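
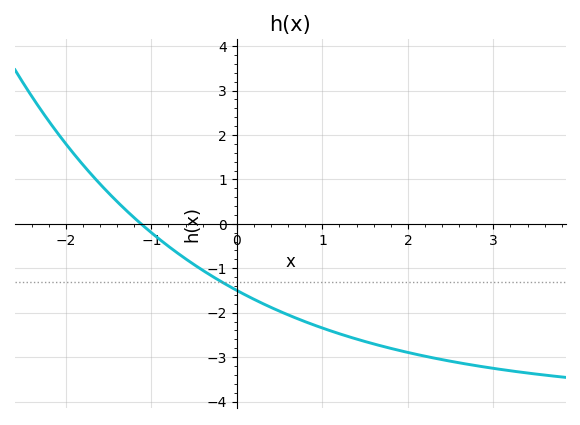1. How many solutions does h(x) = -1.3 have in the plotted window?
1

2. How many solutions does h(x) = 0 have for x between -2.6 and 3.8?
1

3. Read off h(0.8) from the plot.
-2.2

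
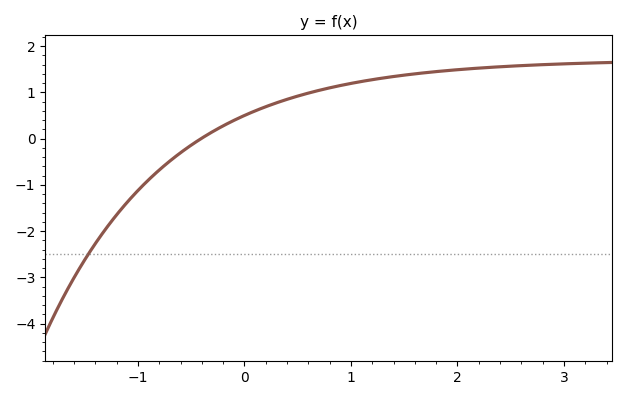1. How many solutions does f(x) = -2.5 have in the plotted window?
1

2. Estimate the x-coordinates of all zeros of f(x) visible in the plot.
-0.4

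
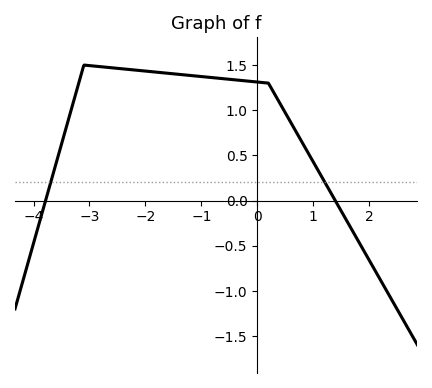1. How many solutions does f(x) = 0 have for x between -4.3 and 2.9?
2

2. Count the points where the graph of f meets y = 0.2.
2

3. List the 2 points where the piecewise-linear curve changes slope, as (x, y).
(-3.1, 1.5); (0.2, 1.3)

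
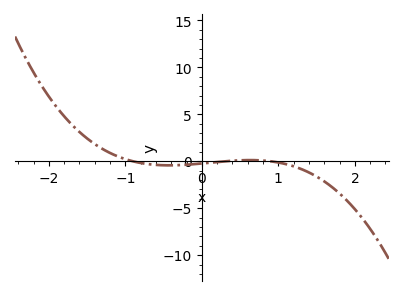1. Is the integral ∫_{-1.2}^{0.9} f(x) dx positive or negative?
negative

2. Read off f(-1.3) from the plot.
1.32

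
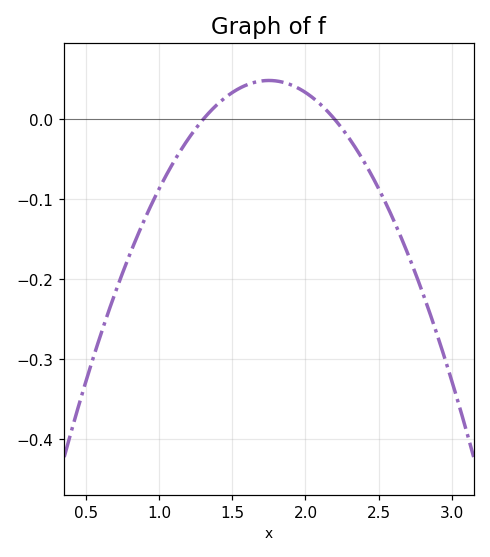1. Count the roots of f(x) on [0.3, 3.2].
2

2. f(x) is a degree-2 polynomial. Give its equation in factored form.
y = -0.24(x - 1.3)(x - 2.2)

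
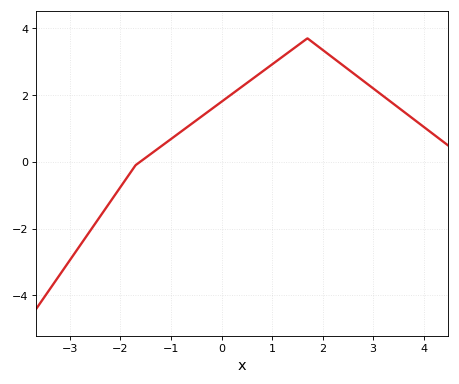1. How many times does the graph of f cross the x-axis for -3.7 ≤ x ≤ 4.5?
1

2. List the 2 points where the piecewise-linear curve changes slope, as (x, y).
(-1.7, -0.1); (1.7, 3.7)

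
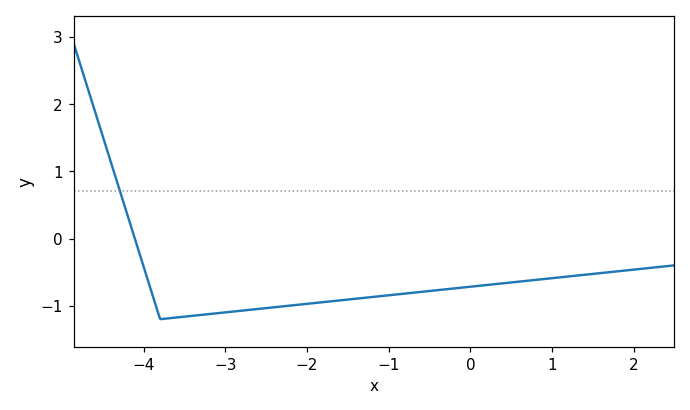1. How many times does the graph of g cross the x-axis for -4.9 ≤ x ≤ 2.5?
1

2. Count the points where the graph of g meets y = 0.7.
1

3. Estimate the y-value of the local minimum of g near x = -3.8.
-1.2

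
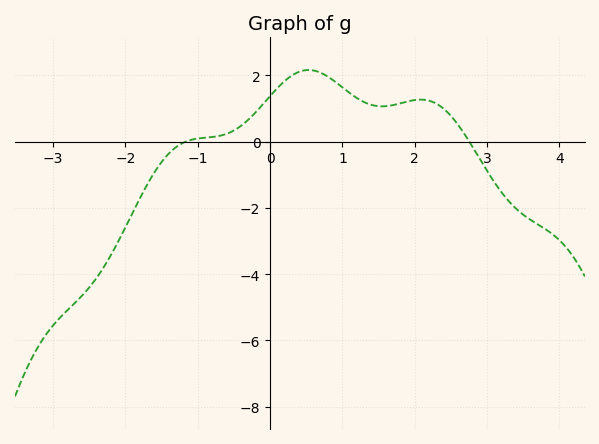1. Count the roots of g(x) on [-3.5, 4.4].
2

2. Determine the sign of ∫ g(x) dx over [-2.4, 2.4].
positive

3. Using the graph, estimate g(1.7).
1.2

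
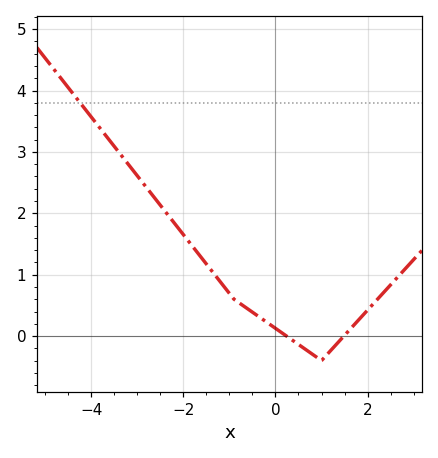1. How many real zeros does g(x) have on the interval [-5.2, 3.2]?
2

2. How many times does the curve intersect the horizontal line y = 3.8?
1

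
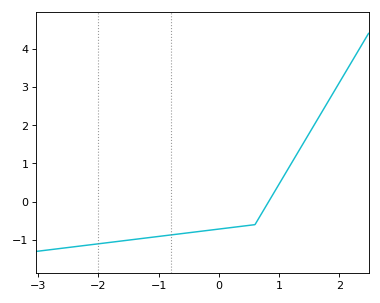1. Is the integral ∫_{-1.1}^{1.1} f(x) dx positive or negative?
negative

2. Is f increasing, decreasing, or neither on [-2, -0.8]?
increasing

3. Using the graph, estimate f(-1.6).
-1.02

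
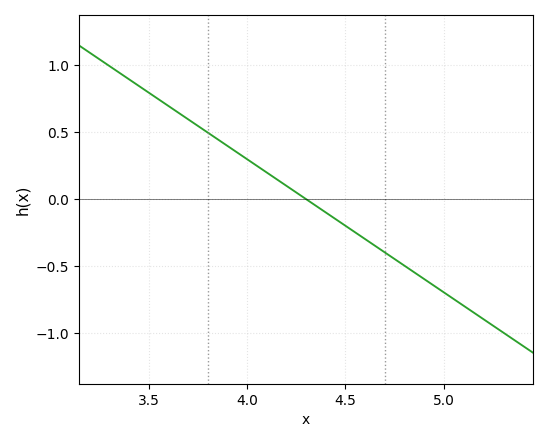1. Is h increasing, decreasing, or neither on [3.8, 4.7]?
decreasing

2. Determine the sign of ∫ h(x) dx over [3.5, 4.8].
positive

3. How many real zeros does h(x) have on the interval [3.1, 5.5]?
1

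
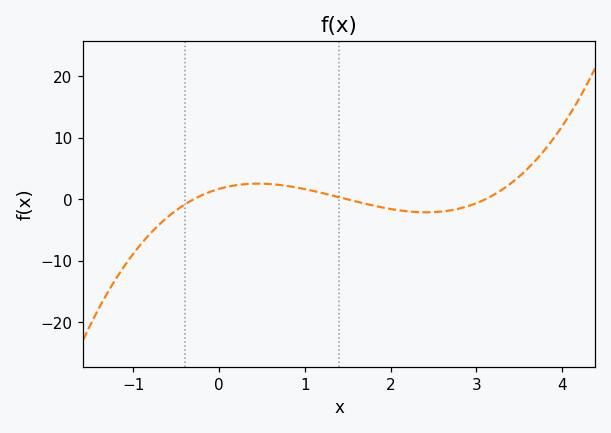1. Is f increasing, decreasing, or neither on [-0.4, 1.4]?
neither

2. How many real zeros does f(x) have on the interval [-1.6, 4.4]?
3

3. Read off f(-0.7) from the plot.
-4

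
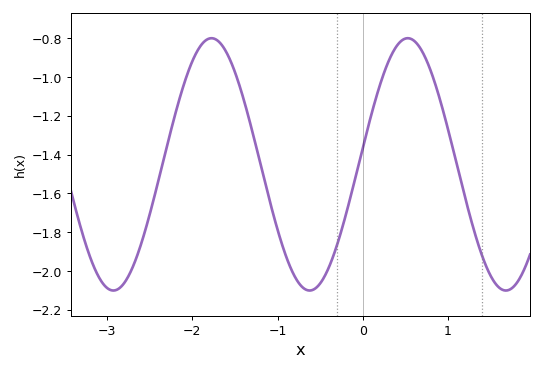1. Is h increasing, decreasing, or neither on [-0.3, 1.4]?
neither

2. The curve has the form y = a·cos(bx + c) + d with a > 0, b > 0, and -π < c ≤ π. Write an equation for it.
y = 0.65cos(2.7x - 1.4) - 1.45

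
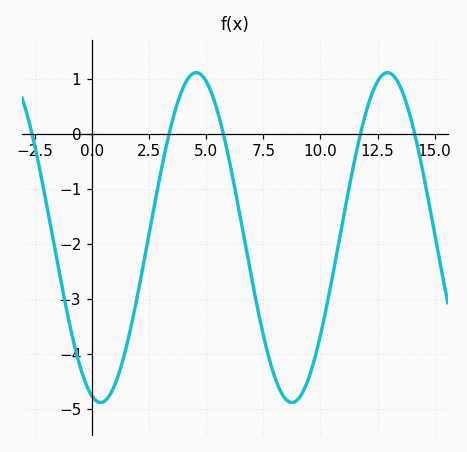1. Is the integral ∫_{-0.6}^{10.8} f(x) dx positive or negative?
negative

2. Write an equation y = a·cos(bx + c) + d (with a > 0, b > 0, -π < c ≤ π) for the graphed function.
y = 3cos(0.75x + 2.9) - 1.89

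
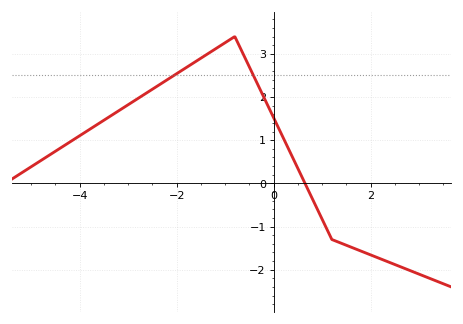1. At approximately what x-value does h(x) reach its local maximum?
-0.8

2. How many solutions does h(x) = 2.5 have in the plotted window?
2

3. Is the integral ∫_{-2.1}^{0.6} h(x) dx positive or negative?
positive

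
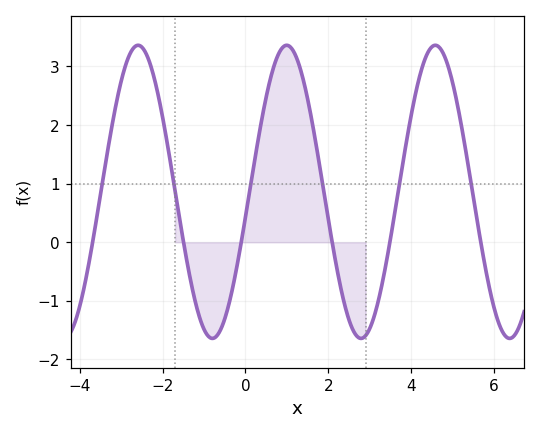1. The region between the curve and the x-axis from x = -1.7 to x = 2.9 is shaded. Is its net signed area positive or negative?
positive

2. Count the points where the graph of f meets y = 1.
6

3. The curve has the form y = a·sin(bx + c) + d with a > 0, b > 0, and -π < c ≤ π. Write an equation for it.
y = 2.5sin(1.75x - 0.172) + 0.86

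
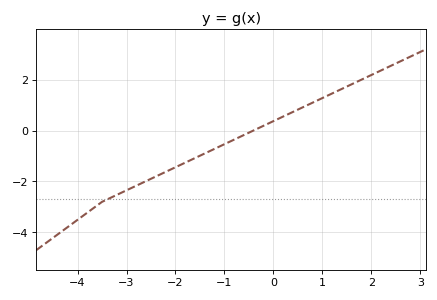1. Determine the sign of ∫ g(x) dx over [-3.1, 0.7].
negative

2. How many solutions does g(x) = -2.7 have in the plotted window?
1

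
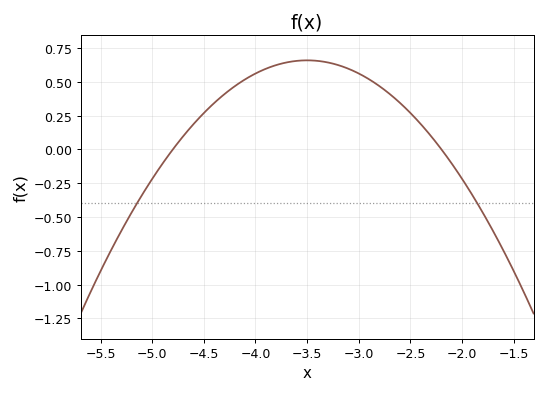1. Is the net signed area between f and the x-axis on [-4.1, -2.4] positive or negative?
positive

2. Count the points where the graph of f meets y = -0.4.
2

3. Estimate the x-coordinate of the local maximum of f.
-3.5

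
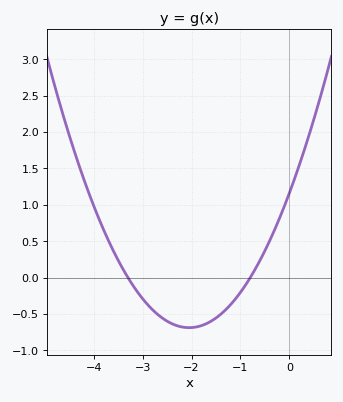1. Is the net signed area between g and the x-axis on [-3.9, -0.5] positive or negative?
negative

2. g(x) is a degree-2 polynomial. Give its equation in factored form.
y = 0.44(x + 3.3)(x + 0.8)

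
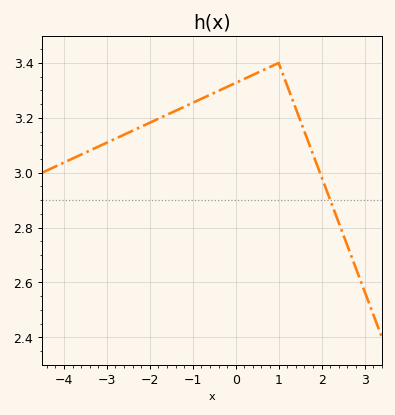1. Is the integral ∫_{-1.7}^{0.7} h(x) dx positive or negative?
positive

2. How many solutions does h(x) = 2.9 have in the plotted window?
1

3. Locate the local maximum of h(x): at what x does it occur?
1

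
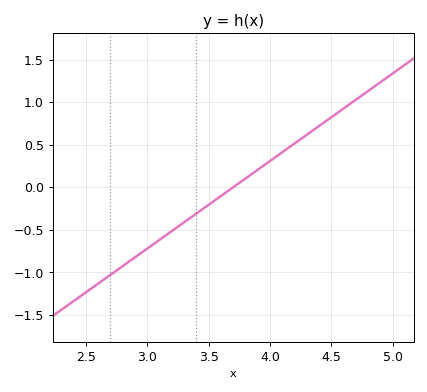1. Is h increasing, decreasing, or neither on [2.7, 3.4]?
increasing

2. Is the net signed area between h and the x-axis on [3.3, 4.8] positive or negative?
positive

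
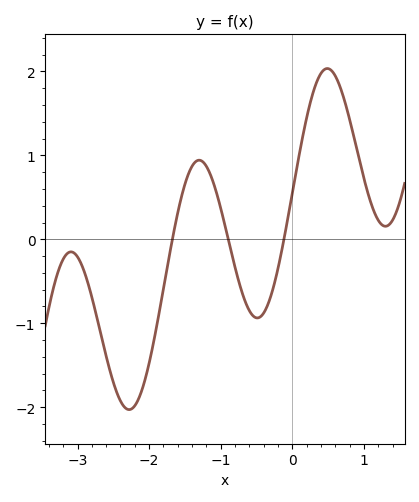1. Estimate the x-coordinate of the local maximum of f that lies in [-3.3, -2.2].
-3.1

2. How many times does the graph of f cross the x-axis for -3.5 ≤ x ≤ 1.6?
3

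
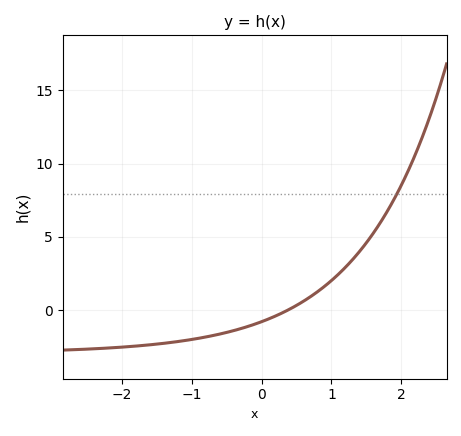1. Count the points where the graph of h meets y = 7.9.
1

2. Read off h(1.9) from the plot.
7.5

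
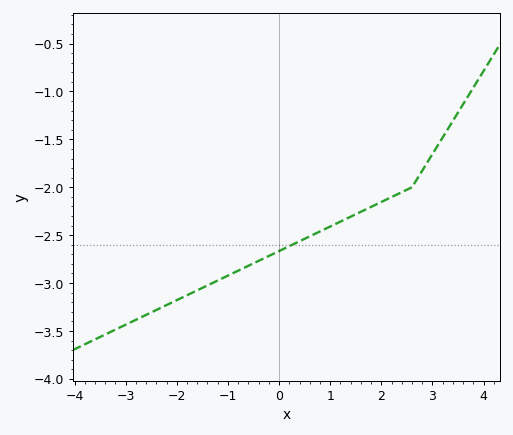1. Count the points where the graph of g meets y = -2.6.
1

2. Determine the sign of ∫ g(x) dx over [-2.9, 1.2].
negative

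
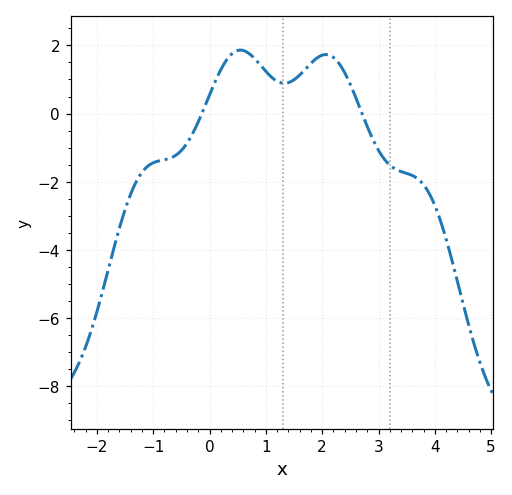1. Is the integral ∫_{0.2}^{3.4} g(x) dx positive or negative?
positive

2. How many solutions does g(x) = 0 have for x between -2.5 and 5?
2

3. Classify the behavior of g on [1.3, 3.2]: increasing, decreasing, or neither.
neither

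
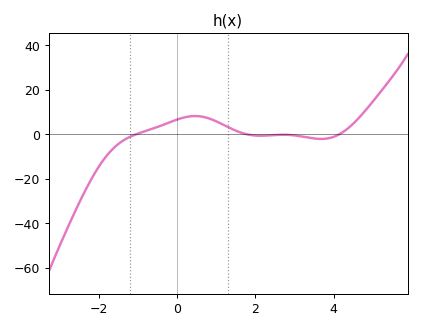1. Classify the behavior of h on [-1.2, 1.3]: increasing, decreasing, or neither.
neither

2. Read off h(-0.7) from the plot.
2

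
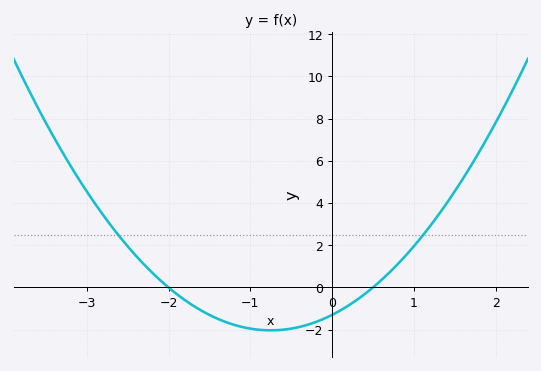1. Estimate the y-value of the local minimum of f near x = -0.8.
-2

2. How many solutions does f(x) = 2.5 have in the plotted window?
2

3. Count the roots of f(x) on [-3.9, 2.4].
2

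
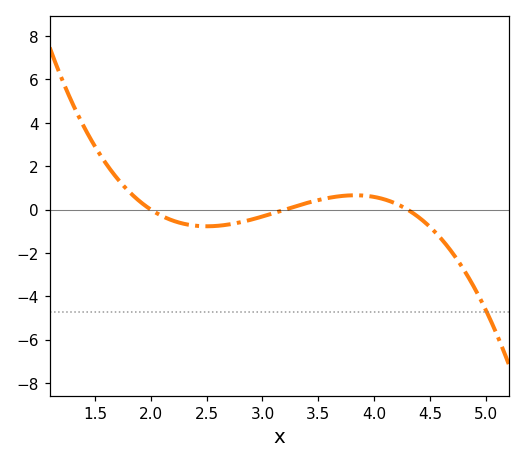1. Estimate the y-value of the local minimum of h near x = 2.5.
-0.8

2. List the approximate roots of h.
2, 3.2, 4.3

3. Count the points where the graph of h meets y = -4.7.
1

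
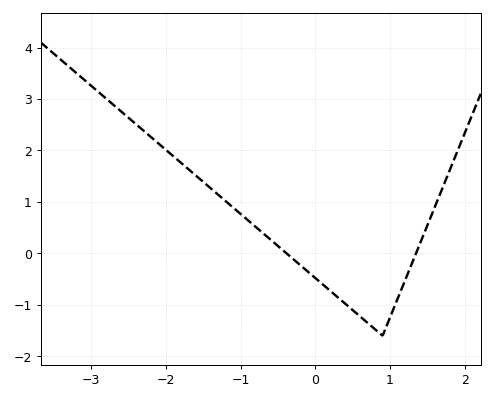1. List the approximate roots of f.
-0.386, 1.35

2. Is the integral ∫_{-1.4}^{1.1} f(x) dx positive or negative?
negative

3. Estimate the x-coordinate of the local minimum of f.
0.899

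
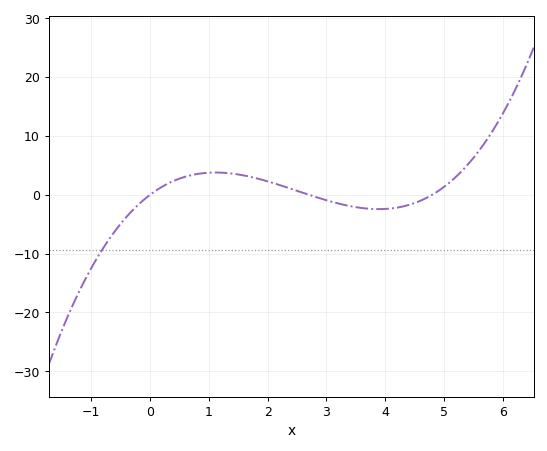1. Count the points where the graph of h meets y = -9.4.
1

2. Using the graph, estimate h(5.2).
3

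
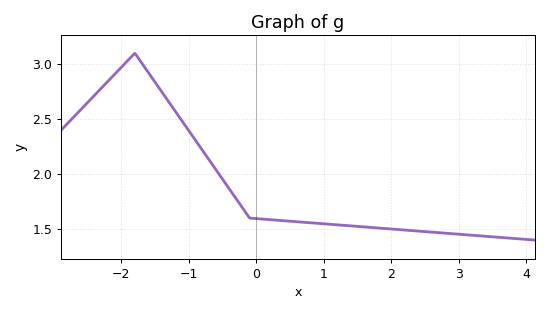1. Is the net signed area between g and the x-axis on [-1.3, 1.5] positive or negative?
positive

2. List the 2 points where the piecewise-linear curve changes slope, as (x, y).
(-1.8, 3.1); (-0.1, 1.6)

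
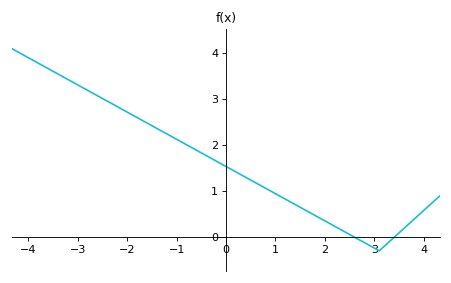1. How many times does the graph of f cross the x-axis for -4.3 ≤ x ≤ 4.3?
2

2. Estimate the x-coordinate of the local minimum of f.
3.1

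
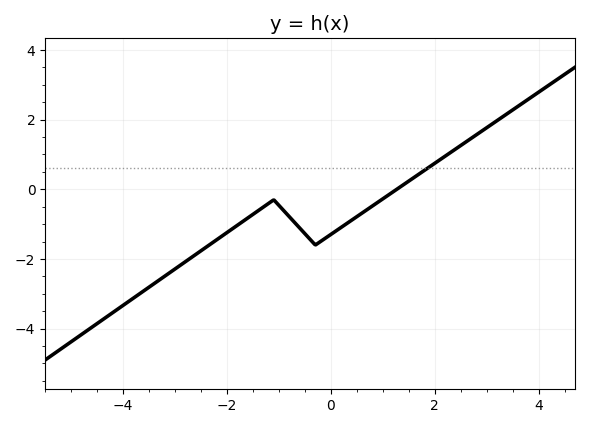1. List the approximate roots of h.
1.27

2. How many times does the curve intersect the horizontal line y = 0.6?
1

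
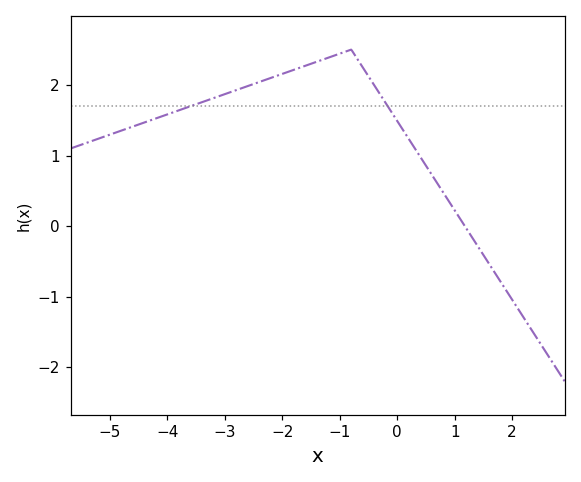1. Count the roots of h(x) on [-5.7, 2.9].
1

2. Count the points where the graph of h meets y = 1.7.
2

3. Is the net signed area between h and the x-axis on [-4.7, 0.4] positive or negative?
positive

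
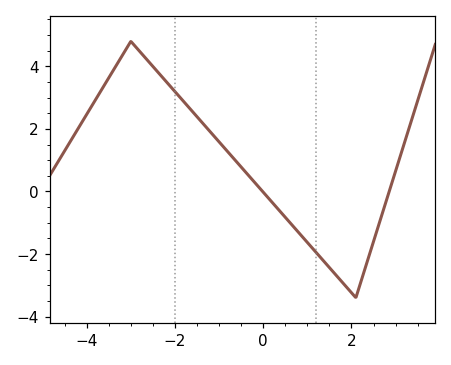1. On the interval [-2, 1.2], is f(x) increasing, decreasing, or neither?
decreasing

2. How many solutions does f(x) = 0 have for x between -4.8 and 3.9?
2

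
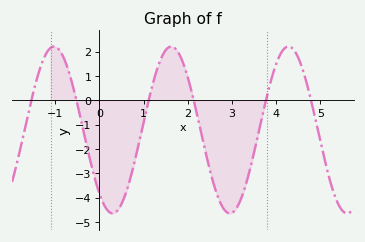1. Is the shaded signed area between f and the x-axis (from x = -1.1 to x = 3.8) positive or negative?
negative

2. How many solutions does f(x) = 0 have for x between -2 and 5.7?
6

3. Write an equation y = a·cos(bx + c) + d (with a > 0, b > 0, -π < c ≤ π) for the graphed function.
y = 3.43cos(2.4x + 2.4) - 1.22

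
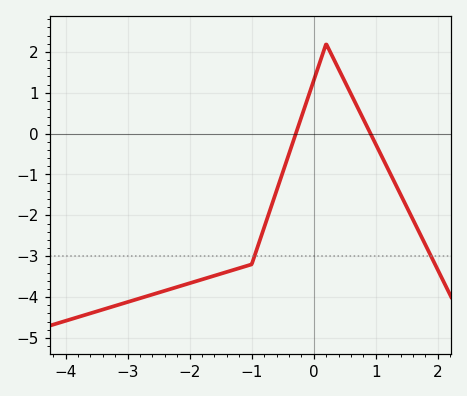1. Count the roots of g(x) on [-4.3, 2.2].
2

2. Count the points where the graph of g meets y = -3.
2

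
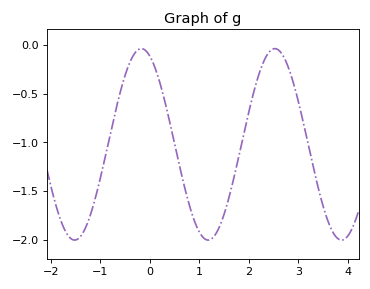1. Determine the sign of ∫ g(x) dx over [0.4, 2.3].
negative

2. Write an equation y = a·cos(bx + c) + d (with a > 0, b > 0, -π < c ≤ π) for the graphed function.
y = 0.98cos(2.3x + 0.4) - 1.02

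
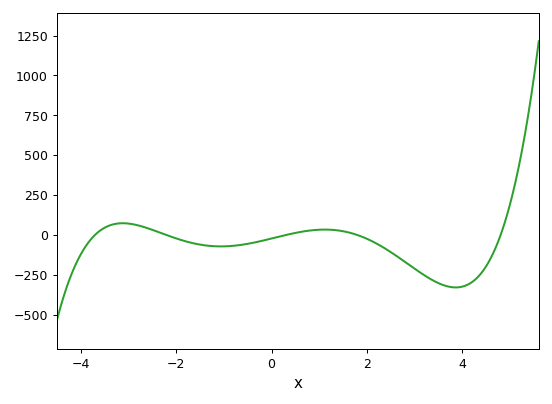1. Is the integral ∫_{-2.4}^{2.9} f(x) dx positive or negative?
negative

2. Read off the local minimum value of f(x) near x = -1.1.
-50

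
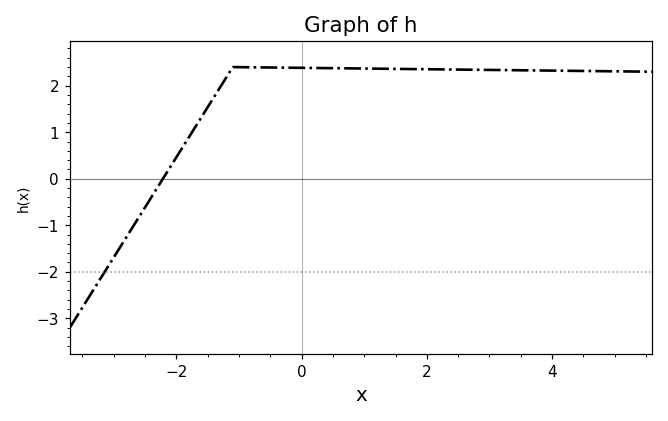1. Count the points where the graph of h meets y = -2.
1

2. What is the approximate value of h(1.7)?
2.4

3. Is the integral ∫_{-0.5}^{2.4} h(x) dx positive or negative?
positive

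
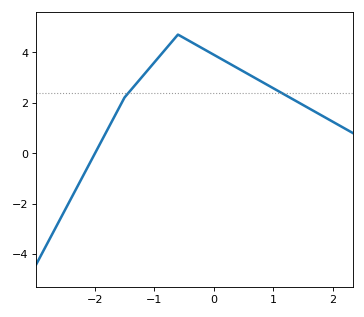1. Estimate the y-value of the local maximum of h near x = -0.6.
4.7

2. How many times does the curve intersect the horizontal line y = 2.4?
2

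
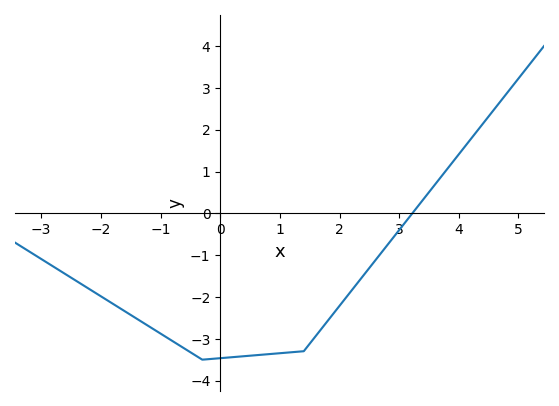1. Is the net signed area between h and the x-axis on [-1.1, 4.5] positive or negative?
negative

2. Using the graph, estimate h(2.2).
-1.8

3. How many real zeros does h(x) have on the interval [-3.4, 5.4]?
1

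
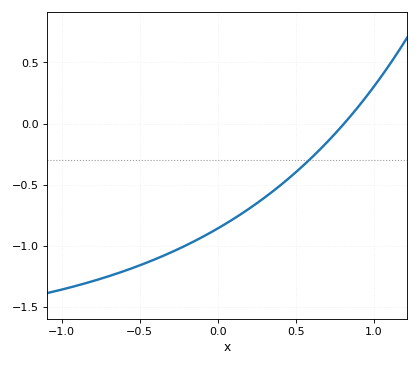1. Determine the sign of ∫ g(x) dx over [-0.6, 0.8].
negative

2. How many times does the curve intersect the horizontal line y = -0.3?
1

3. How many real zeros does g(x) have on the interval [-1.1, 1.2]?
1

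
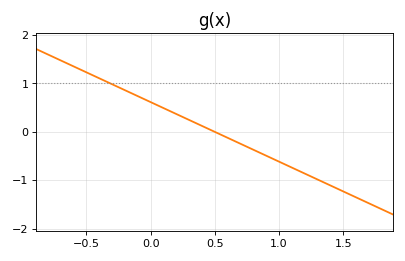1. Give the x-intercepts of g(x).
0.5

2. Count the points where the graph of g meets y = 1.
1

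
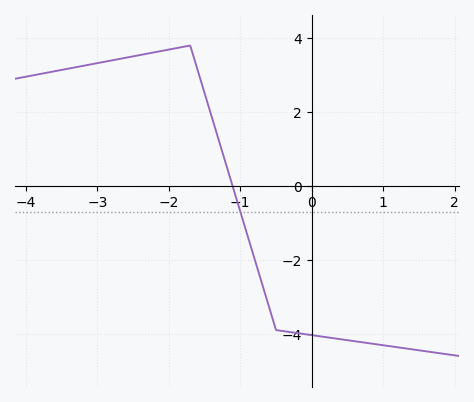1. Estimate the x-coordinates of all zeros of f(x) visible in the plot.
-1.11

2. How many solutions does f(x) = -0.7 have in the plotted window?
1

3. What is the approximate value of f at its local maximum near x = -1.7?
3.8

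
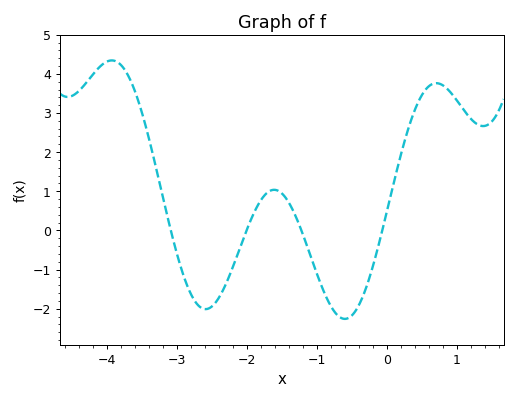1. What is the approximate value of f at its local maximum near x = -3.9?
4.3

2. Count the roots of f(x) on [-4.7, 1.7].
4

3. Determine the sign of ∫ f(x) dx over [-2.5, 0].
negative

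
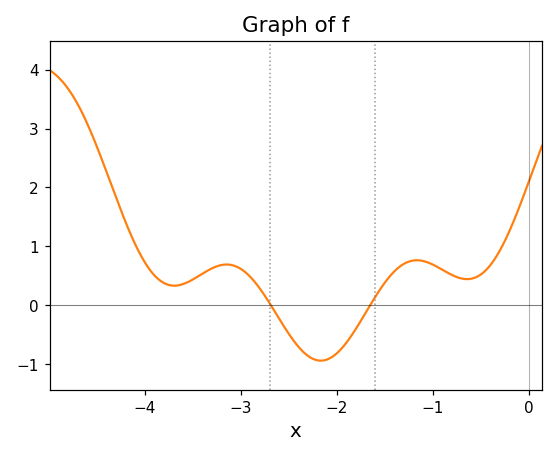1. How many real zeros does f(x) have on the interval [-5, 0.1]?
2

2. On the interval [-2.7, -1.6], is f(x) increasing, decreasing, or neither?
neither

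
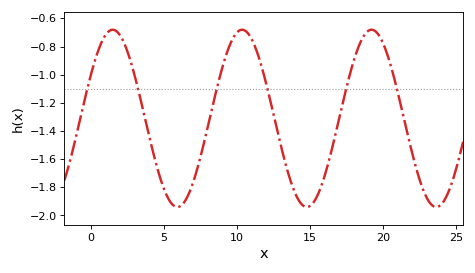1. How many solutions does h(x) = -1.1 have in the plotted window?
6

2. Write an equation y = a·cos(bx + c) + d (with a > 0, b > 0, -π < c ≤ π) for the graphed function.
y = 0.63cos(0.71x - 1.1) - 1.31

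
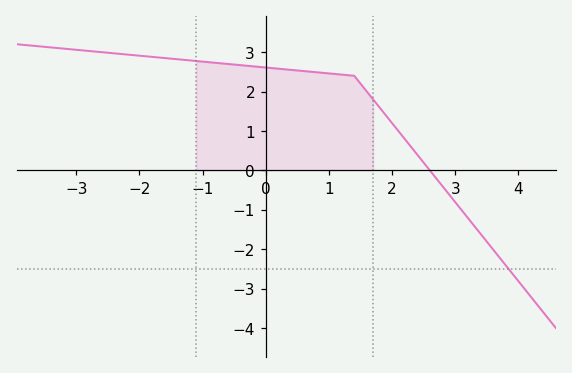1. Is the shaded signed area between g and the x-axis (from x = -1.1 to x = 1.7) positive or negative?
positive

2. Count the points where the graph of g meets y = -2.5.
1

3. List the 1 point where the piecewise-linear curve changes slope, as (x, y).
(1.4, 2.4)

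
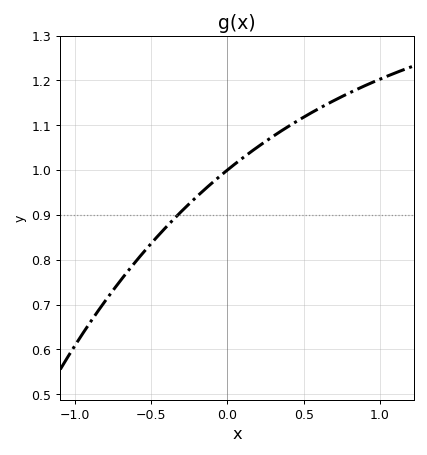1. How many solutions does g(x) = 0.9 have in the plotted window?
1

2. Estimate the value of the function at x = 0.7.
1.16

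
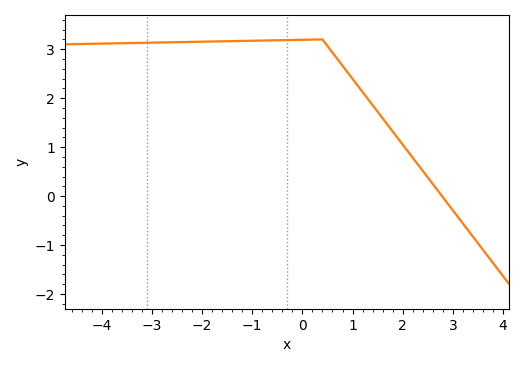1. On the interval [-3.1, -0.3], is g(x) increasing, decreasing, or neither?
increasing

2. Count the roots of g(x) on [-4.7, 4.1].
1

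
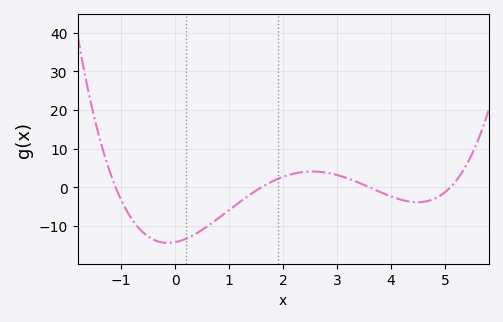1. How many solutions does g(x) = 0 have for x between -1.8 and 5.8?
4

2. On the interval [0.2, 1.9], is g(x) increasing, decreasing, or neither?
increasing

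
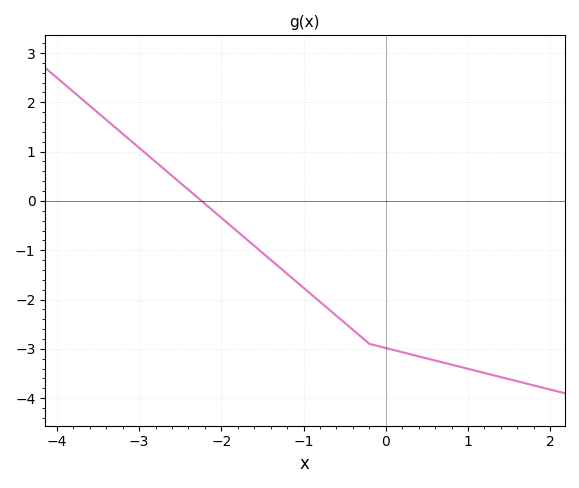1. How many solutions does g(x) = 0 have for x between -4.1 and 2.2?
1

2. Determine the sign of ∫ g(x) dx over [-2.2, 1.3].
negative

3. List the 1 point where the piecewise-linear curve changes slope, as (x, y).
(-0.2, -2.9)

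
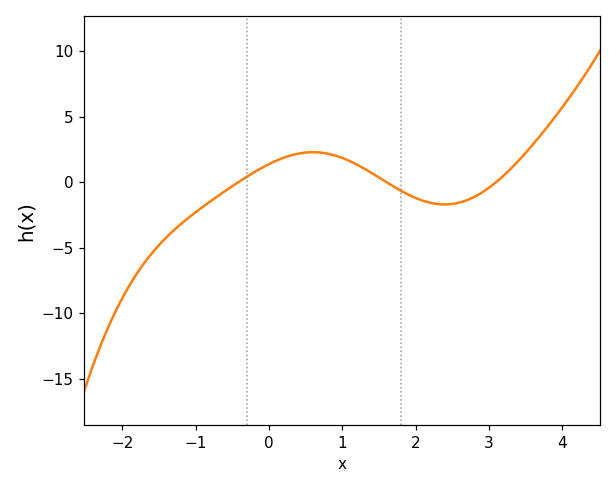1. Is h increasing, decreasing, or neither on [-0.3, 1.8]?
neither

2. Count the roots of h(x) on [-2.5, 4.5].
3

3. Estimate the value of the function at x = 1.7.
-0.334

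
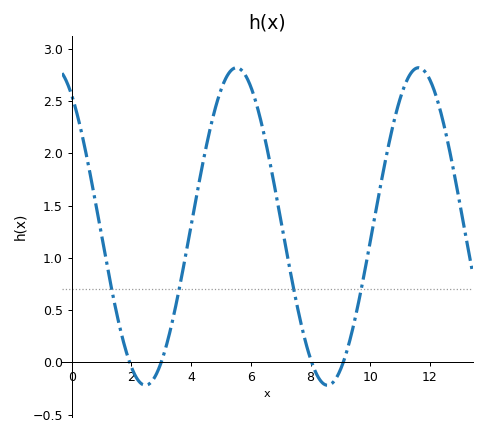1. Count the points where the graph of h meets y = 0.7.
4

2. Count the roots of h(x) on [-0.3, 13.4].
4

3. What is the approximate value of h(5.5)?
2.8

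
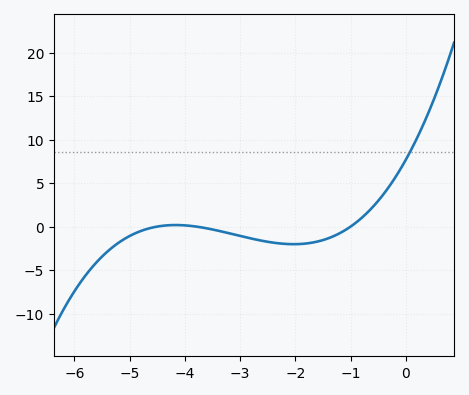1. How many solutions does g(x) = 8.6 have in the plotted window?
1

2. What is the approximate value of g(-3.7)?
0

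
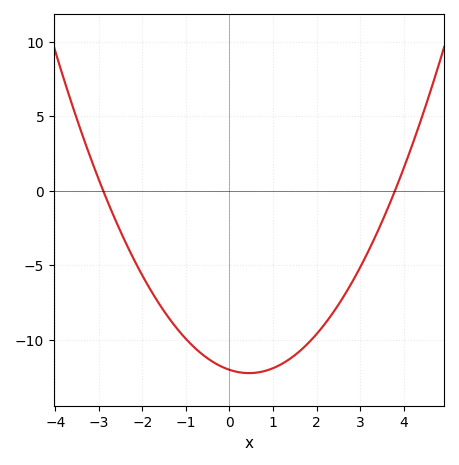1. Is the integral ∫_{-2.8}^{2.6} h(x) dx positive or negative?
negative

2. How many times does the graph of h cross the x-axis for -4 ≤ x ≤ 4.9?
2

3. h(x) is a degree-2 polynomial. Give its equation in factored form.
y = 1.09(x + 2.9)(x - 3.8)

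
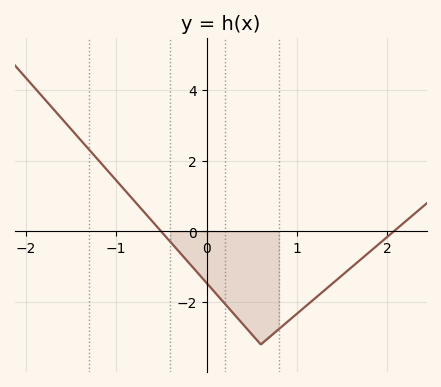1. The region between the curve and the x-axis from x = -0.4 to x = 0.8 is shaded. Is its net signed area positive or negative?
negative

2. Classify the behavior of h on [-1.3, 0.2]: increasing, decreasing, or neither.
decreasing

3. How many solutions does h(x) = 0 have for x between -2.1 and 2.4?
2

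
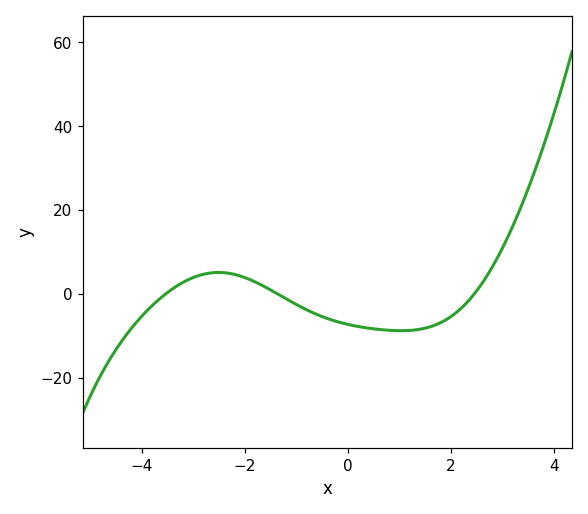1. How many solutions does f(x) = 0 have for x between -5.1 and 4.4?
3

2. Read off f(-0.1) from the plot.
-8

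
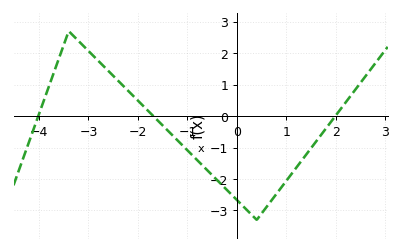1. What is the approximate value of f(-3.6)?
1.82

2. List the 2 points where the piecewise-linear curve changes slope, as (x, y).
(-3.4, 2.7); (0.4, -3.3)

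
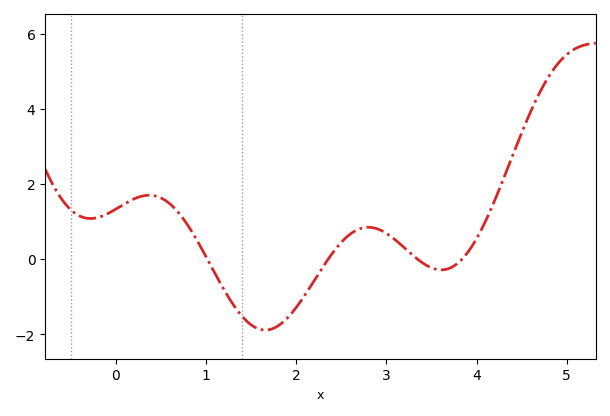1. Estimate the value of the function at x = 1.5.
-1.75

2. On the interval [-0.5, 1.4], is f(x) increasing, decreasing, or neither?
neither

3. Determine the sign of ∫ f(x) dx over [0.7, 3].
negative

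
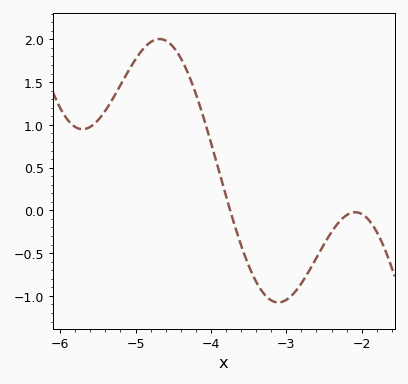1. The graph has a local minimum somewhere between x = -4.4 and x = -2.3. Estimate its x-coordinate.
-3.1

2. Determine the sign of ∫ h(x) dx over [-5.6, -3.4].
positive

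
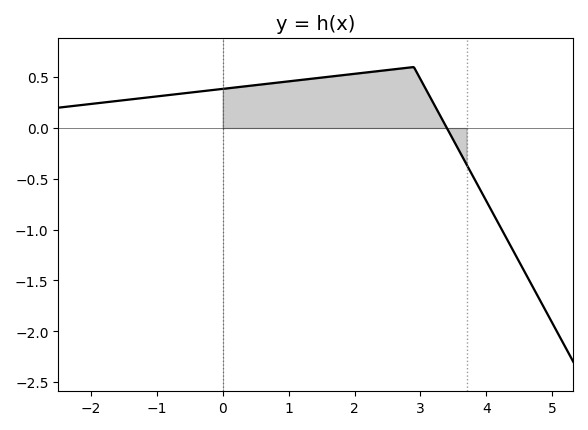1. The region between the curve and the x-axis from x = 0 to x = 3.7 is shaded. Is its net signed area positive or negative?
positive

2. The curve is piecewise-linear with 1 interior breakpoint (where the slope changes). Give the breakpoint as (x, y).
(2.9, 0.6)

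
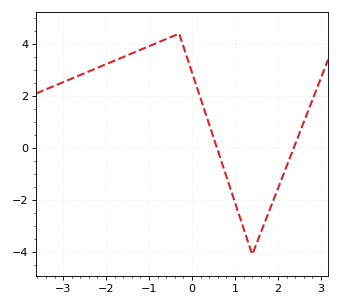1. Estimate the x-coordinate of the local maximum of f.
-0.3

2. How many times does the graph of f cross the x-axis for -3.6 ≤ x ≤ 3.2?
2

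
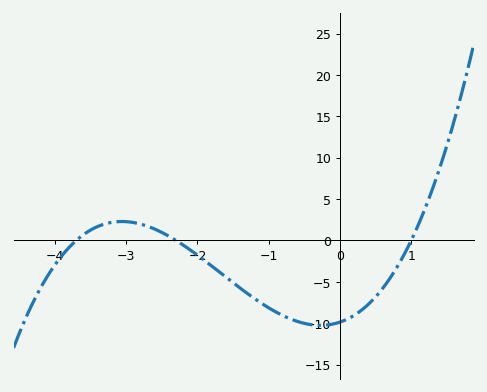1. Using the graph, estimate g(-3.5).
1.25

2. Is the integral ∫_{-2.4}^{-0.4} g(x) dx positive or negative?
negative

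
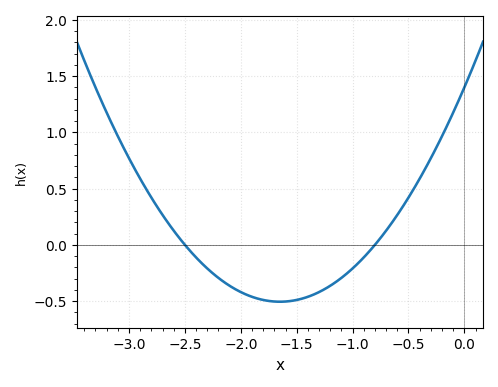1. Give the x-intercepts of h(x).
-2.5, -0.8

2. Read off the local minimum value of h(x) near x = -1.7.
-0.506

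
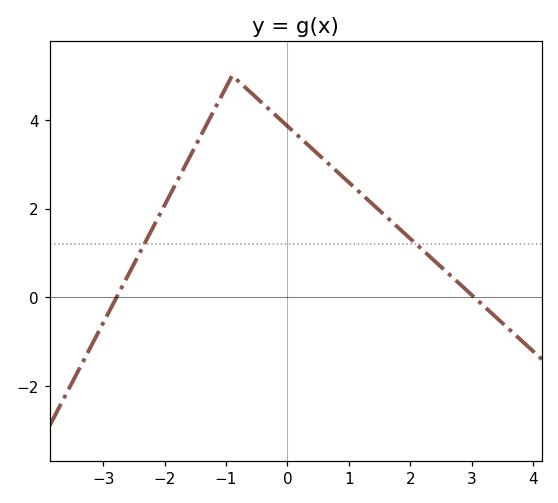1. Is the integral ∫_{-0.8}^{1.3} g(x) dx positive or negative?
positive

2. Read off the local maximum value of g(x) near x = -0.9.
5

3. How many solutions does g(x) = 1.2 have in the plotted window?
2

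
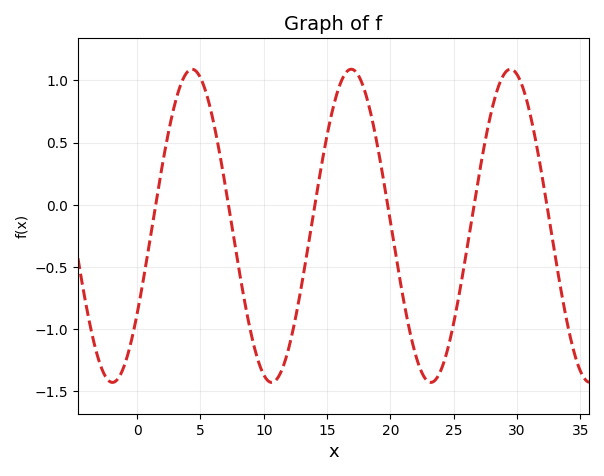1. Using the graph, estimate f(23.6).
-1.4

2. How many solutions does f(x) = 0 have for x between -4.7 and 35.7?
6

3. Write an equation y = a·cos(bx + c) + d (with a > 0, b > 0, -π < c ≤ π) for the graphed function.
y = 1.26cos(0.5x - 2.17) - 0.17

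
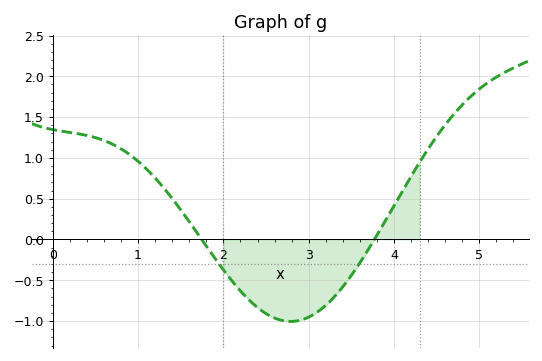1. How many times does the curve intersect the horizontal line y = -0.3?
2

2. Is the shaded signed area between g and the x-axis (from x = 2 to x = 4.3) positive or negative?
negative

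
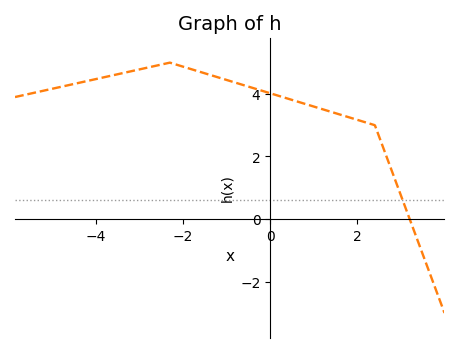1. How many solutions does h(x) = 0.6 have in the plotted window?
1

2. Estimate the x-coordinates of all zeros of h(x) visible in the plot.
3.2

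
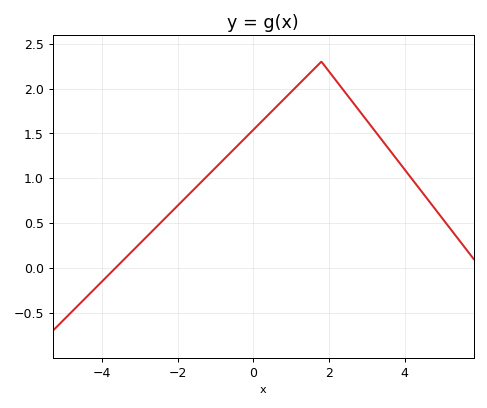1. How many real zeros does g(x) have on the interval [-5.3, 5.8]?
1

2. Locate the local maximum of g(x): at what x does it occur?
1.8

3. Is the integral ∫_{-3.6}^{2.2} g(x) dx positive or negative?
positive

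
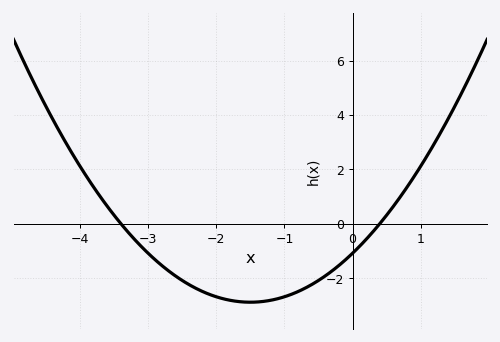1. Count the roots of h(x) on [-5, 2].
2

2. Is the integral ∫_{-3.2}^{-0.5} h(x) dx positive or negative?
negative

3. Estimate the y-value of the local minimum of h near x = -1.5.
-2.89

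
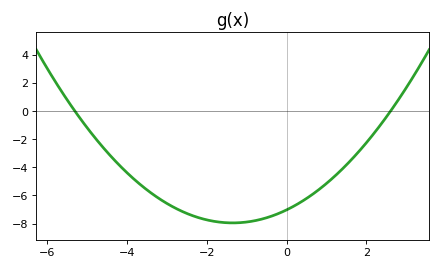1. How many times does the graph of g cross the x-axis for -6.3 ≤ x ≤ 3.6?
2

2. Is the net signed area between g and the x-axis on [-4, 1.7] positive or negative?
negative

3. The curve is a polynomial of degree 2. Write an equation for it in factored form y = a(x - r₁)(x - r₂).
y = 0.51(x + 5.3)(x - 2.6)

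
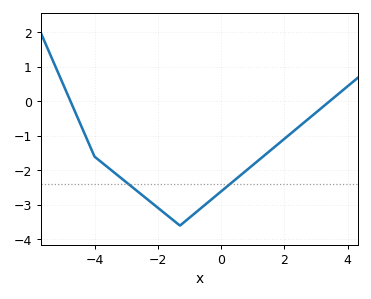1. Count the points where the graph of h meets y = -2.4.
2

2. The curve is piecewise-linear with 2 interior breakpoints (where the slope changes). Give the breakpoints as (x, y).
(-4, -1.6); (-1.3, -3.6)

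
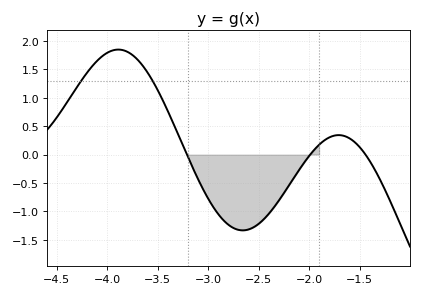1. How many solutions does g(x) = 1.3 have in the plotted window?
2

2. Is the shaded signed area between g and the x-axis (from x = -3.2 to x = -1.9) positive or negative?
negative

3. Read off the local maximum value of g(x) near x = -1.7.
0.342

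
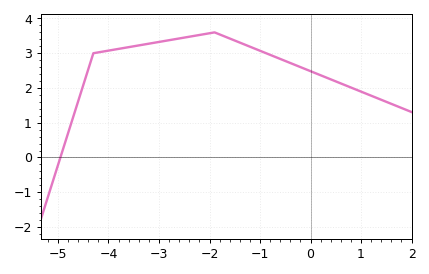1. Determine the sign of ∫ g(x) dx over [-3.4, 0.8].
positive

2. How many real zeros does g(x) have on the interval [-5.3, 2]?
1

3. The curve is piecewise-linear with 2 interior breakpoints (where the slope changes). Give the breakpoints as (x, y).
(-4.3, 3); (-1.9, 3.6)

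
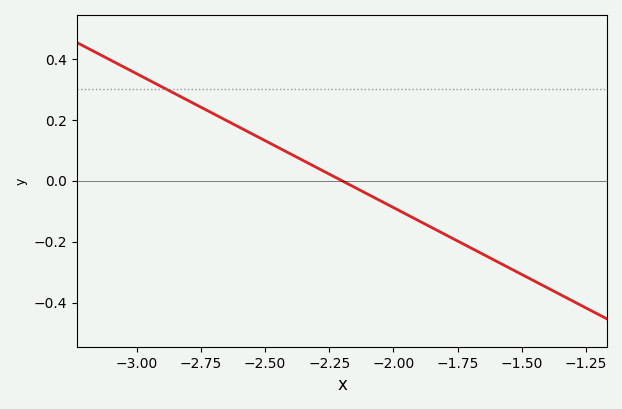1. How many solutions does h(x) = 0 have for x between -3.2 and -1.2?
1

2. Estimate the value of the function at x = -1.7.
-0.22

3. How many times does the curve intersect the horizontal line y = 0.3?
1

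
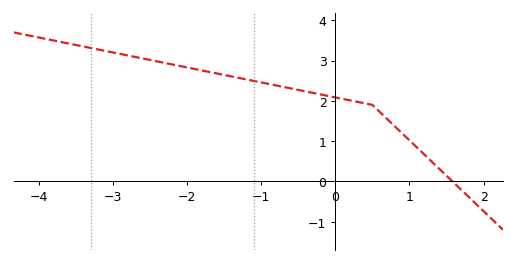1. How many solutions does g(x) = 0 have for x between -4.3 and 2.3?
1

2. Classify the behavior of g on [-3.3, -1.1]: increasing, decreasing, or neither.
decreasing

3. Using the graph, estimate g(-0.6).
2.3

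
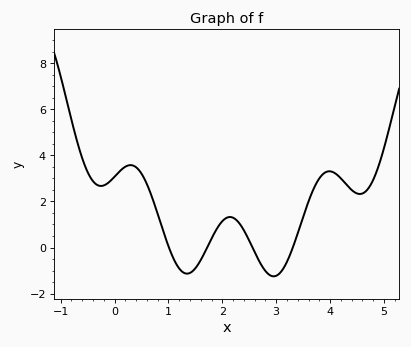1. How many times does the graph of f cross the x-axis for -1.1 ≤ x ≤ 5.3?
4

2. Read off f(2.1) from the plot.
1.4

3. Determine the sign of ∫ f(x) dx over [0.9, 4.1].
positive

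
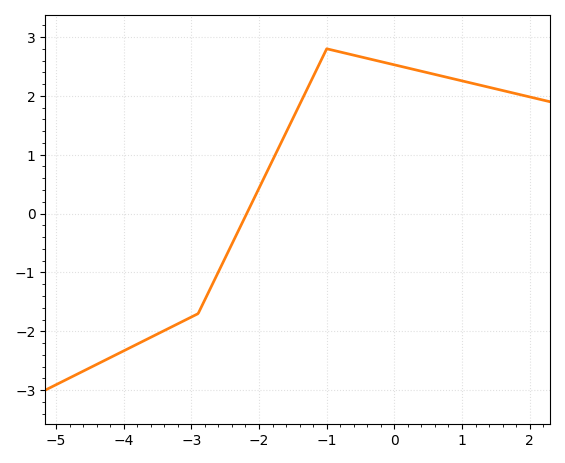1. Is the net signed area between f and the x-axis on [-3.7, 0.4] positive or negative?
positive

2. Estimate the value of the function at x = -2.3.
-0.279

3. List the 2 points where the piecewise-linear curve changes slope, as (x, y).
(-2.9, -1.7); (-1, 2.8)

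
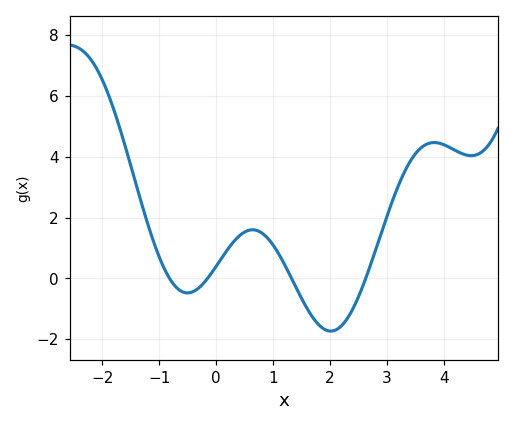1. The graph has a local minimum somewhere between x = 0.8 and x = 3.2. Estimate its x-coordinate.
2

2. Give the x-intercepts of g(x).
-0.8, -0.2, 1.4, 2.6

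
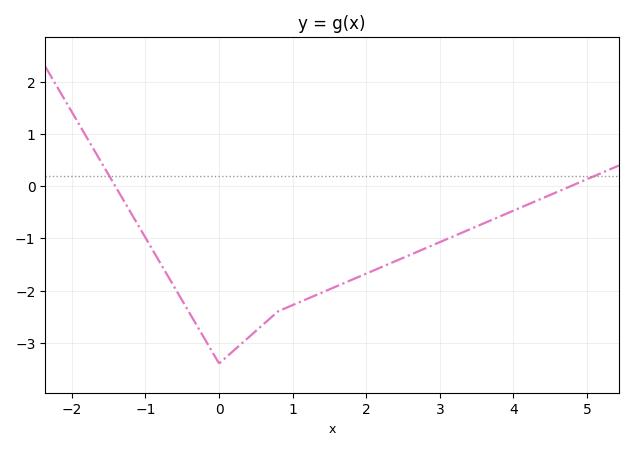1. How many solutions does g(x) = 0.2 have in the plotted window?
2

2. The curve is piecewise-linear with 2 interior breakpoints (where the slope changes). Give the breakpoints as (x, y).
(0, -3.4); (0.8, -2.4)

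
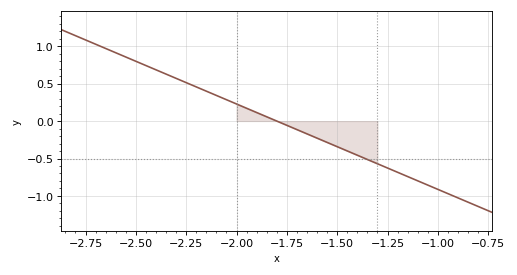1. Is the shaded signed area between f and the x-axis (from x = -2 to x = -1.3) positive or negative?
negative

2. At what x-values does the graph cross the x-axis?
-1.8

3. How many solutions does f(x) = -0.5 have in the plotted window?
1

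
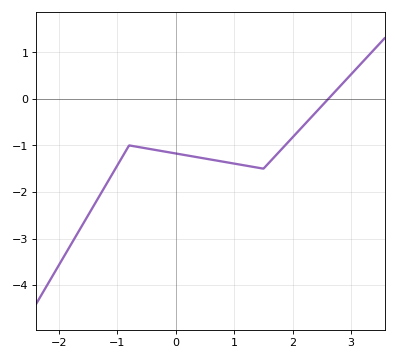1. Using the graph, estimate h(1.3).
-1.46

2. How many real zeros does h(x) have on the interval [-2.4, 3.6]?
1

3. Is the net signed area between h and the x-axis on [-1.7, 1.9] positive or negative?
negative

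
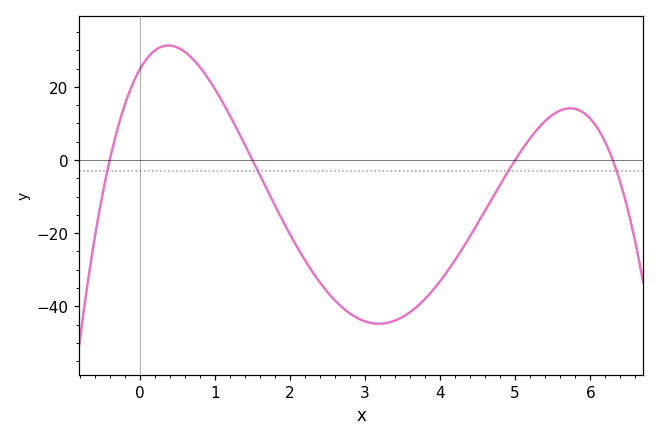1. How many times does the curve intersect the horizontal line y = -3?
4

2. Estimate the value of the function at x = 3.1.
-44.6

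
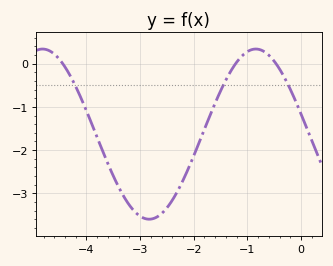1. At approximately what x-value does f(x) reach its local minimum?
-2.8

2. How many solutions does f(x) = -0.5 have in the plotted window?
3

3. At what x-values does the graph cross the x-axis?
-4.4, -1.2, -0.5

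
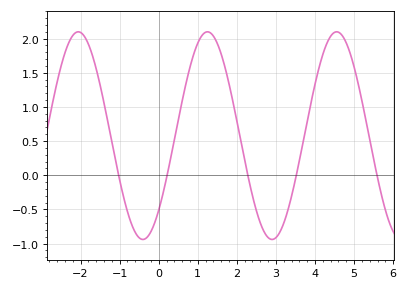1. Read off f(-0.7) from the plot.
-0.708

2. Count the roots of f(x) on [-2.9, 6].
5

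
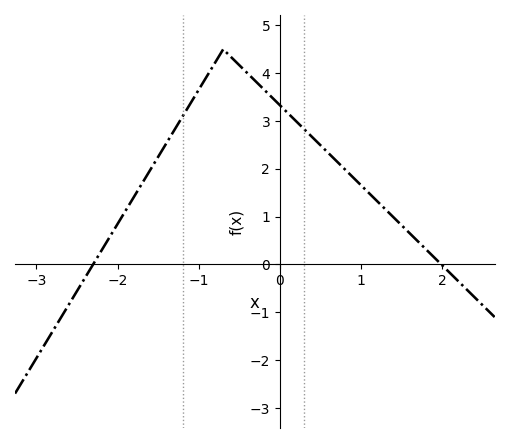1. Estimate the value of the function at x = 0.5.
2.49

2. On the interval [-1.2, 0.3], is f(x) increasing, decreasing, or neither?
neither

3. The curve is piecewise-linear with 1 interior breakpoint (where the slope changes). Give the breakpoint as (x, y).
(-0.7, 4.5)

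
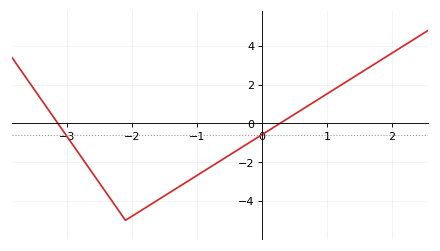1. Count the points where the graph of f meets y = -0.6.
2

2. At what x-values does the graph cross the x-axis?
-3.14, 0.276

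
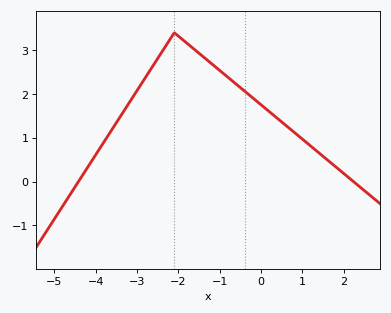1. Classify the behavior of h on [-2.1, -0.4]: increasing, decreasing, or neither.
decreasing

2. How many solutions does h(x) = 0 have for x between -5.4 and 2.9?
2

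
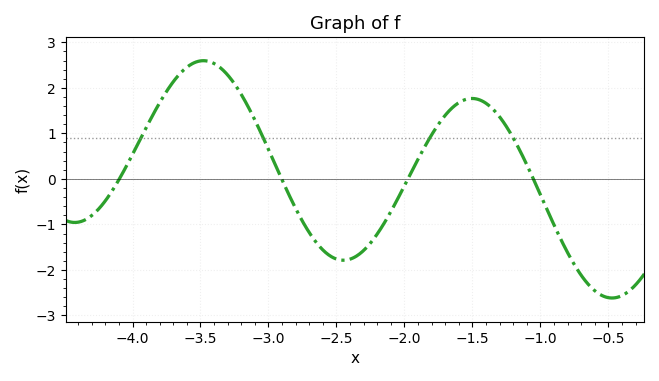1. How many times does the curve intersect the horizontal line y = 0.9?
4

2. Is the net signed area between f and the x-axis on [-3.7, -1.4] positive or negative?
positive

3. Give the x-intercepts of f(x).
-4.1, -2.9, -2, -1.1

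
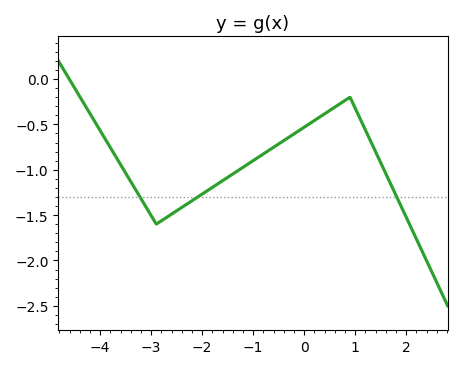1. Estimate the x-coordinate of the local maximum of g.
0.8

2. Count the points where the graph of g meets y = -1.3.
3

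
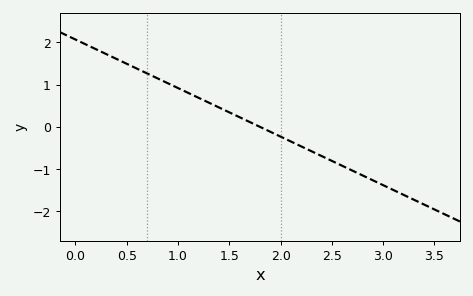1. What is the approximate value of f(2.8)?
-1.15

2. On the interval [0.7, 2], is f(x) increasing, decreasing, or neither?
decreasing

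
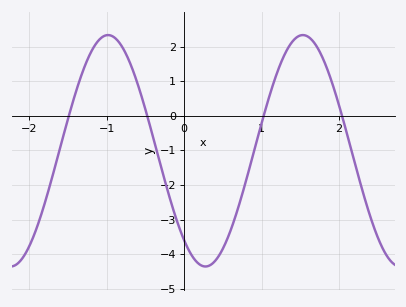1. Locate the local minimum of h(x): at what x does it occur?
0.275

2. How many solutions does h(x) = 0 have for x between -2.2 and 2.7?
4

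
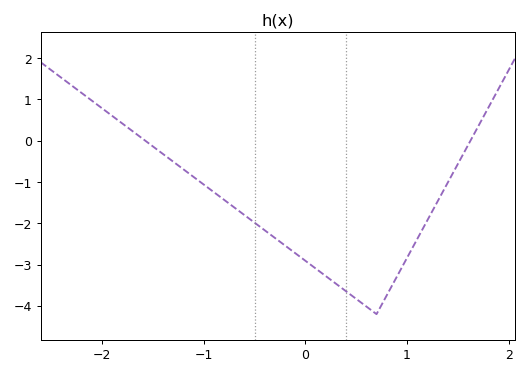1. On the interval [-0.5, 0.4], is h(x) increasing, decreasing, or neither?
decreasing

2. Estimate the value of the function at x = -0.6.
-1.8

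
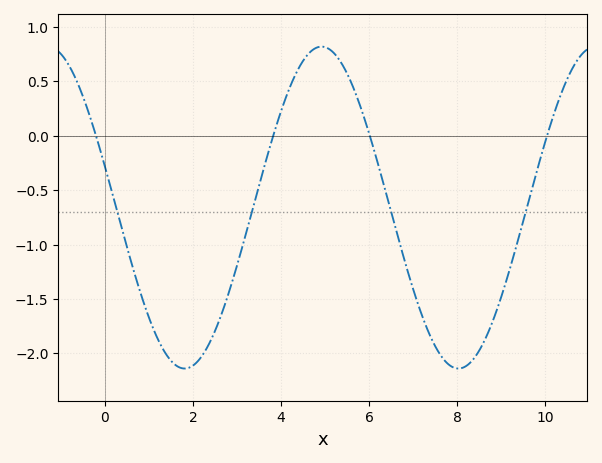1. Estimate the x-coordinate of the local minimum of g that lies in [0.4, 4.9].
1.8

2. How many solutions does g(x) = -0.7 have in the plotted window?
4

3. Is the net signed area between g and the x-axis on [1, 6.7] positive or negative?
negative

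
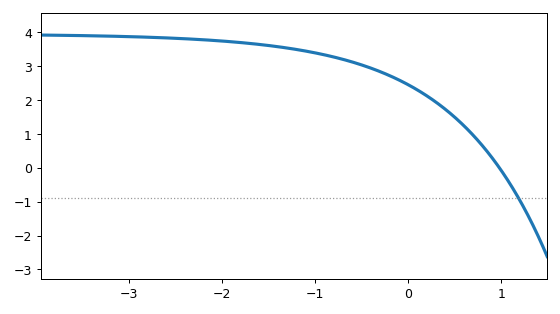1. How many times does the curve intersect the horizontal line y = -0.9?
1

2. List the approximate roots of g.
1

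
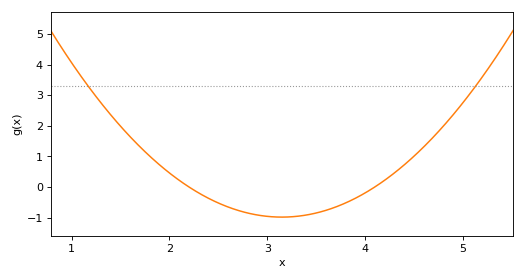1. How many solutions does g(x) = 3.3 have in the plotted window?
2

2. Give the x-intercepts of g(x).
2.2, 4.1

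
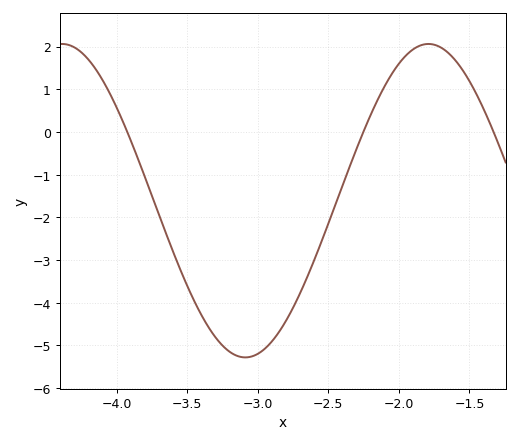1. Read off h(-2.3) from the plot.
-0.393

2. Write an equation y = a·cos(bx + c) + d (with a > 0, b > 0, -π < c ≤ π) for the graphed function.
y = 3.67cos(2.42x - 1.95) - 1.61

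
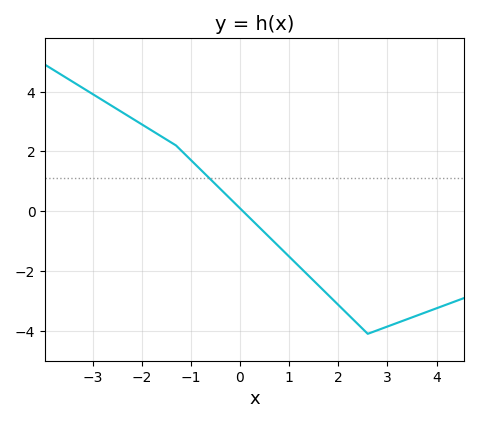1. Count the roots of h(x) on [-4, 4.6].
1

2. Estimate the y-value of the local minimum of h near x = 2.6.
-4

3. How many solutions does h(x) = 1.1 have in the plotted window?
1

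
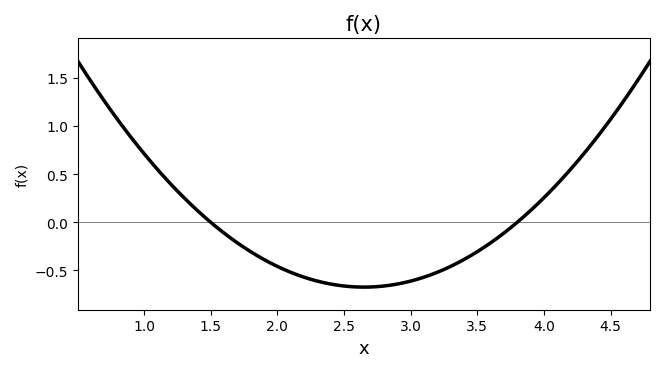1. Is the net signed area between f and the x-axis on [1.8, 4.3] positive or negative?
negative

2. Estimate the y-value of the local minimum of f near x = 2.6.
-0.65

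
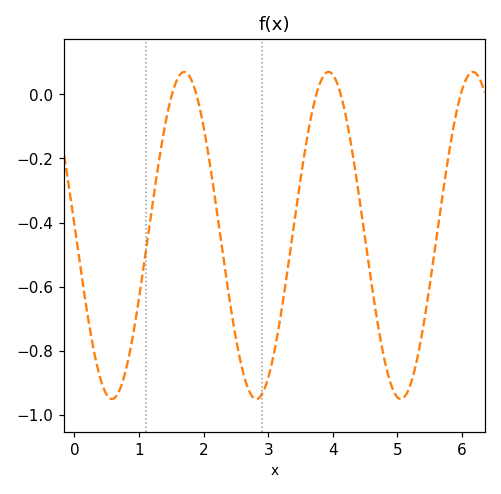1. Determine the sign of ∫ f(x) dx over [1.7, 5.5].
negative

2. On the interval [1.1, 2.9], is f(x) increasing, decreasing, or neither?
neither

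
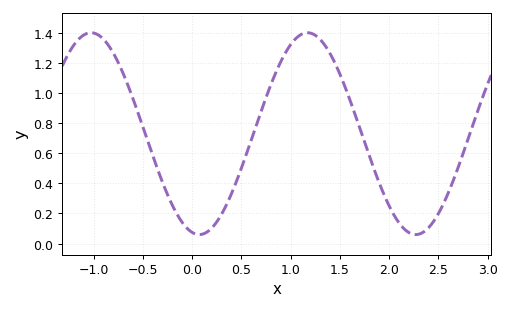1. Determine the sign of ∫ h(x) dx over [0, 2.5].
positive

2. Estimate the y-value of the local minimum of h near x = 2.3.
0.06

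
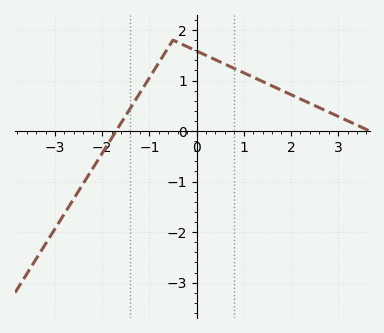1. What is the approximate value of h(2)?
0.7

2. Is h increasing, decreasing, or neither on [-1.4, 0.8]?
neither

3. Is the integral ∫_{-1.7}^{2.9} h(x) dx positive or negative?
positive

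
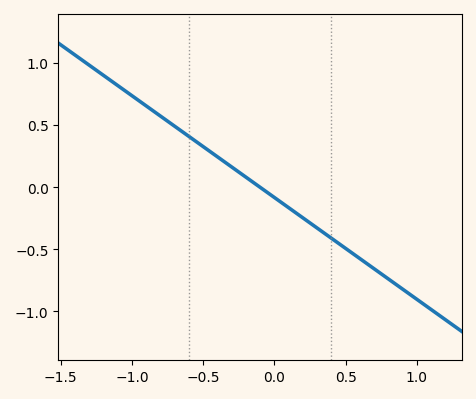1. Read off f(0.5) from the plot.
-0.492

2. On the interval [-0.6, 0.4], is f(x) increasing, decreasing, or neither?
decreasing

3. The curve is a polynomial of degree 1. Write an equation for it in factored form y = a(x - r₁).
y = -0.82(x + 0.1)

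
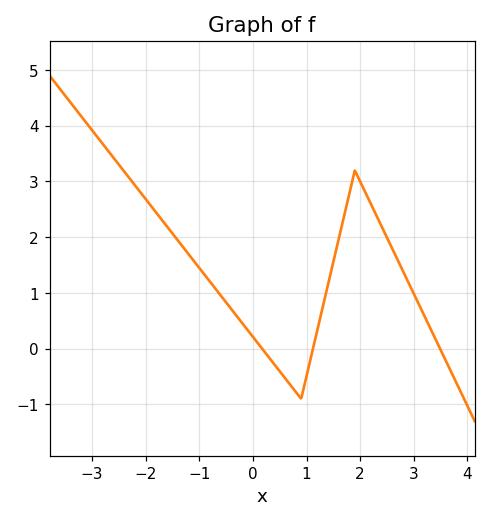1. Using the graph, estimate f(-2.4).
3.18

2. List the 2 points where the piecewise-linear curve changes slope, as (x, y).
(0.9, -0.9); (1.9, 3.2)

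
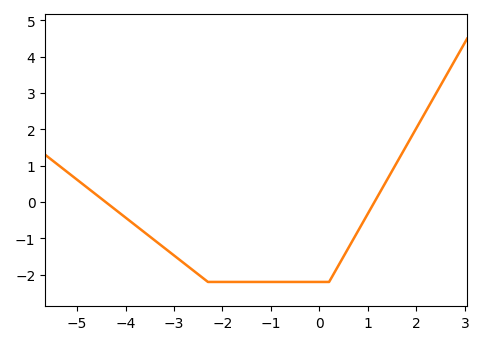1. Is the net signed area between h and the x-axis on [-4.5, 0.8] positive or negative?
negative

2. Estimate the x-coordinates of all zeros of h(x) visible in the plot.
-4.41, 1.14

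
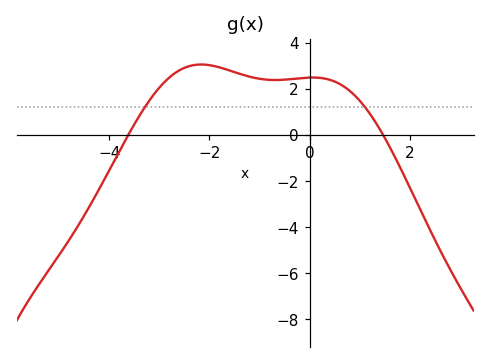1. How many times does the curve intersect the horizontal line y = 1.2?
2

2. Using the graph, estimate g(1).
1.47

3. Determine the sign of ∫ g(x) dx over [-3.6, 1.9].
positive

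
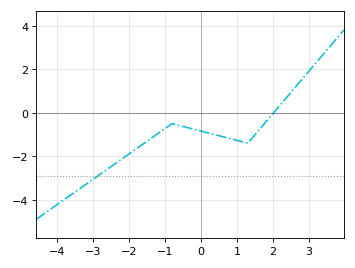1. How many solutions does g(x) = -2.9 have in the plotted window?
1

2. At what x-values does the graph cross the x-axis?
2.02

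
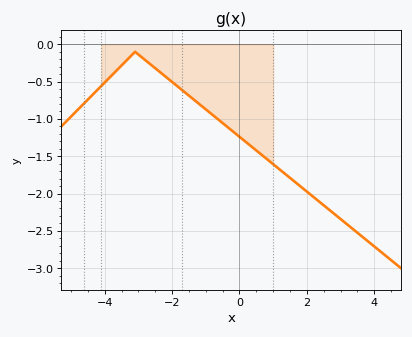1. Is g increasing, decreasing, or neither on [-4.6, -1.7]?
neither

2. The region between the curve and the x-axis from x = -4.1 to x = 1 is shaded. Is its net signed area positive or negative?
negative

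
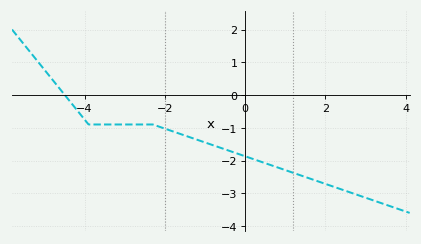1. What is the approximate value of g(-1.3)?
-1.32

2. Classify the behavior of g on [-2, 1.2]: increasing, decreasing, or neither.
decreasing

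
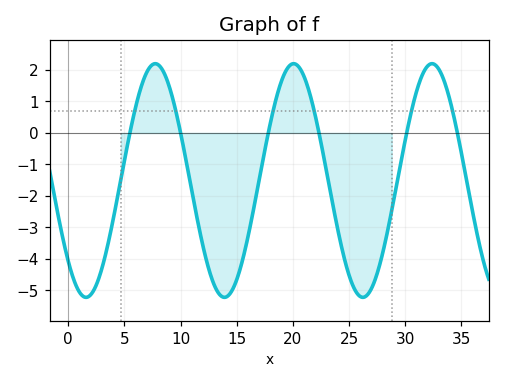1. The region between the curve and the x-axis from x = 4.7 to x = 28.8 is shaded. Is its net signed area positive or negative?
negative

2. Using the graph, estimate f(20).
2.2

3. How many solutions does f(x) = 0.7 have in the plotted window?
6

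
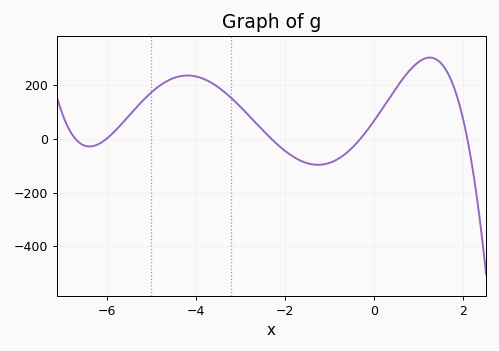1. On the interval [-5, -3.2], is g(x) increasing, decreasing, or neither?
neither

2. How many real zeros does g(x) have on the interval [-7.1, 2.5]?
5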